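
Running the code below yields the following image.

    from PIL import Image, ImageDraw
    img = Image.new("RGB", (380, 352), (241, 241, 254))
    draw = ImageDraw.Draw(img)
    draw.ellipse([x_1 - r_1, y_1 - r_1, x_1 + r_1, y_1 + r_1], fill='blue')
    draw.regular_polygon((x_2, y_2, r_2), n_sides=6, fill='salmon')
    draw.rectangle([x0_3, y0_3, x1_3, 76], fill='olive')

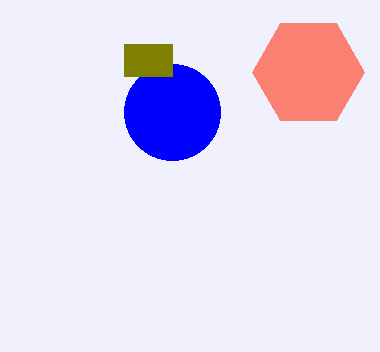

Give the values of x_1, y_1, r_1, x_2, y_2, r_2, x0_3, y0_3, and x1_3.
x_1 = 172; y_1 = 112; r_1 = 48; x_2 = 308; y_2 = 72; r_2 = 56; x0_3 = 124; y0_3 = 44; x1_3 = 172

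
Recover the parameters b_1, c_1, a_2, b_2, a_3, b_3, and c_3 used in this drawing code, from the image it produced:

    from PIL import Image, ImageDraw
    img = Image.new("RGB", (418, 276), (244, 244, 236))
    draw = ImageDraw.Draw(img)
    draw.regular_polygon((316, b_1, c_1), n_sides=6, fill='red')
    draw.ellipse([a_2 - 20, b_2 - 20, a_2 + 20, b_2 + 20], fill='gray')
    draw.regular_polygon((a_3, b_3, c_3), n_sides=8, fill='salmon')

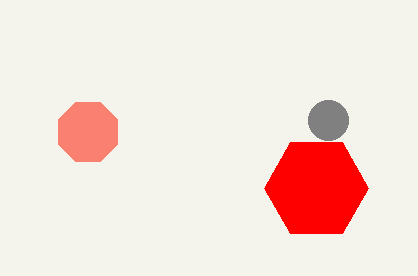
b_1 = 188
c_1 = 52
a_2 = 328
b_2 = 120
a_3 = 88
b_3 = 132
c_3 = 32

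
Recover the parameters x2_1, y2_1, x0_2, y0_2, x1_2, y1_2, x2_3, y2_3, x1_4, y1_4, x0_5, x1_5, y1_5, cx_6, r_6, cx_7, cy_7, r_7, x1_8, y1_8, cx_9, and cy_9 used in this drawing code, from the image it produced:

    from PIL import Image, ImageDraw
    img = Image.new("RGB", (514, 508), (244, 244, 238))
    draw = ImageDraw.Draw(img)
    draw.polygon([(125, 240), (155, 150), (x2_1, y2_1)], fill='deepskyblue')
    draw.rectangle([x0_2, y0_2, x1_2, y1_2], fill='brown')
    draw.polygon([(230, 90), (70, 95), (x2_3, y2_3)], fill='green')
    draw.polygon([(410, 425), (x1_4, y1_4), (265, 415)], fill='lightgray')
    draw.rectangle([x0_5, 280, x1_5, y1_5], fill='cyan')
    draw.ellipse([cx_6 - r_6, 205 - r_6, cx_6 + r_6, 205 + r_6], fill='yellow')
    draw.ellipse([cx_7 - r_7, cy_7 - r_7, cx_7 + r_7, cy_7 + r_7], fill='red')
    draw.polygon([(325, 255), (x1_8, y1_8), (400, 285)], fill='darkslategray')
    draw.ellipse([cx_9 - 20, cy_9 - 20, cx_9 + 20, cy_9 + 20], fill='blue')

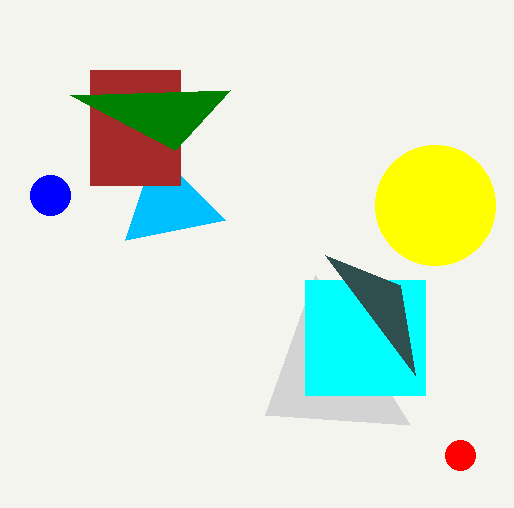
x2_1 = 225, y2_1 = 220, x0_2 = 90, y0_2 = 70, x1_2 = 180, y1_2 = 185, x2_3 = 175, y2_3 = 150, x1_4 = 315, y1_4 = 275, x0_5 = 305, x1_5 = 425, y1_5 = 395, cx_6 = 435, r_6 = 60, cx_7 = 460, cy_7 = 455, r_7 = 15, x1_8 = 415, y1_8 = 375, cx_9 = 50, cy_9 = 195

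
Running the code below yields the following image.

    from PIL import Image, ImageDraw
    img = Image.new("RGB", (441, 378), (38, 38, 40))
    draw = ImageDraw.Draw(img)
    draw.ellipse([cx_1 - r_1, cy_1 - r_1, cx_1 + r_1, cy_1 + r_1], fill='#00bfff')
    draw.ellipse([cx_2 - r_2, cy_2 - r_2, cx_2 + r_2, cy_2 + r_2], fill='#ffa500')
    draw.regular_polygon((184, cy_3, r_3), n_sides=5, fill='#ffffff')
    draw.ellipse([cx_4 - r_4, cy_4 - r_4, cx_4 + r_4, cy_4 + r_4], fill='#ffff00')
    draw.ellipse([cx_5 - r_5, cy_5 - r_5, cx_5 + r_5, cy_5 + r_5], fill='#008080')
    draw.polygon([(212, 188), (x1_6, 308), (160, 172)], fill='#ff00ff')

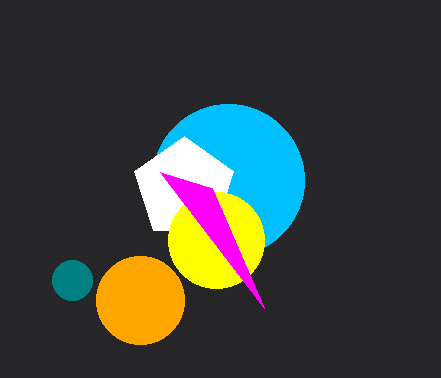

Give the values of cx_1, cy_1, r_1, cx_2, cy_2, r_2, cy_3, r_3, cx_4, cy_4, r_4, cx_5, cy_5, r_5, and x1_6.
cx_1 = 228, cy_1 = 180, r_1 = 76, cx_2 = 140, cy_2 = 300, r_2 = 44, cy_3 = 188, r_3 = 52, cx_4 = 216, cy_4 = 240, r_4 = 48, cx_5 = 72, cy_5 = 280, r_5 = 20, x1_6 = 264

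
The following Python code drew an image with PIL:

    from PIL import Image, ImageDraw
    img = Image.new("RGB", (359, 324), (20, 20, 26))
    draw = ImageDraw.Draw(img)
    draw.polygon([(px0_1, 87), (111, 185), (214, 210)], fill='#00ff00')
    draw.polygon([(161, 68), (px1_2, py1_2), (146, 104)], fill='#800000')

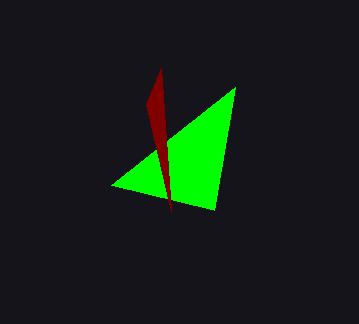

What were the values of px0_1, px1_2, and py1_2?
px0_1 = 235, px1_2 = 171, py1_2 = 211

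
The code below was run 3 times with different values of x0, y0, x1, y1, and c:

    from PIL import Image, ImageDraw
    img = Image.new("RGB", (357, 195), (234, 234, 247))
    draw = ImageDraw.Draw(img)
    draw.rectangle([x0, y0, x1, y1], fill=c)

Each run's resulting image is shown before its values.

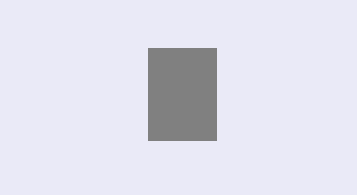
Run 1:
x0 = 148; y0 = 48; x1 = 216; y1 = 140; c = 'gray'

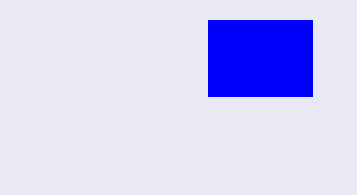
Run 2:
x0 = 208
y0 = 20
x1 = 312
y1 = 96
c = 'blue'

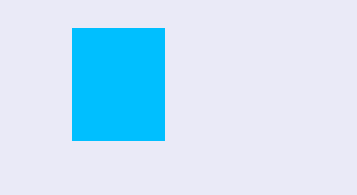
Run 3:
x0 = 72; y0 = 28; x1 = 164; y1 = 140; c = 'deepskyblue'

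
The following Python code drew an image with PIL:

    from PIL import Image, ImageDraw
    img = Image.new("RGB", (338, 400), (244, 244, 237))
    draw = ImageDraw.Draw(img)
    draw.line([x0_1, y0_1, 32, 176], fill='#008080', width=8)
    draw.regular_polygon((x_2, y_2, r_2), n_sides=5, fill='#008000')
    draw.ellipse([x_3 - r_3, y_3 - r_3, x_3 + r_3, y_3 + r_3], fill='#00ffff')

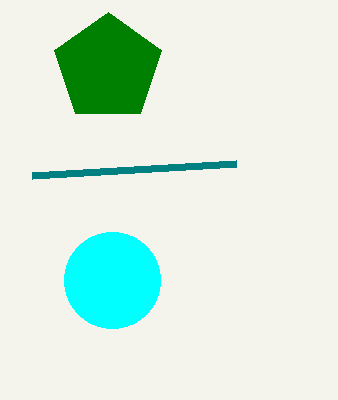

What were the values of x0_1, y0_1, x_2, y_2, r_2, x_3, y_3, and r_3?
x0_1 = 236; y0_1 = 164; x_2 = 108; y_2 = 68; r_2 = 56; x_3 = 112; y_3 = 280; r_3 = 48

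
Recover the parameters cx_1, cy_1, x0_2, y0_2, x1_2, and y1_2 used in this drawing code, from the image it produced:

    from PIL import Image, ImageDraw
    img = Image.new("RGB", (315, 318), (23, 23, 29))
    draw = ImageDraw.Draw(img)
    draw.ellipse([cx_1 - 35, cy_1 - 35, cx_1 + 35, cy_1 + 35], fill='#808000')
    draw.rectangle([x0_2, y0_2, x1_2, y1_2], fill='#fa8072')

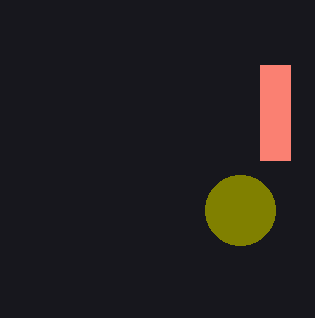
cx_1 = 240; cy_1 = 210; x0_2 = 260; y0_2 = 65; x1_2 = 290; y1_2 = 160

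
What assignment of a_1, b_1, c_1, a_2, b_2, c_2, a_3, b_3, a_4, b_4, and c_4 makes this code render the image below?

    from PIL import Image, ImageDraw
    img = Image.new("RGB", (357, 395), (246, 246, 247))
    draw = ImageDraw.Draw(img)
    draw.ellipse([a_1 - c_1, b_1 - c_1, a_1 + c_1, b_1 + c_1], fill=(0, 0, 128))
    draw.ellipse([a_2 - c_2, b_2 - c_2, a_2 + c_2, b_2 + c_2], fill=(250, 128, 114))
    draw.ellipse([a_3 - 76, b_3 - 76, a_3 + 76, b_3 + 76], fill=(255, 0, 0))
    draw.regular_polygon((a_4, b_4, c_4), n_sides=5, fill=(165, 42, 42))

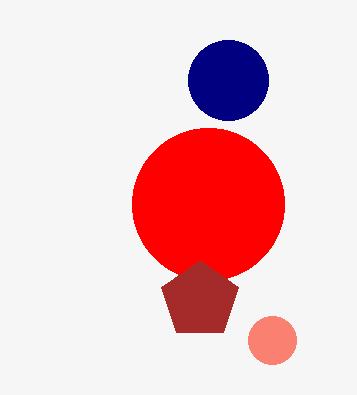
a_1 = 228; b_1 = 80; c_1 = 40; a_2 = 272; b_2 = 340; c_2 = 24; a_3 = 208; b_3 = 204; a_4 = 200; b_4 = 300; c_4 = 40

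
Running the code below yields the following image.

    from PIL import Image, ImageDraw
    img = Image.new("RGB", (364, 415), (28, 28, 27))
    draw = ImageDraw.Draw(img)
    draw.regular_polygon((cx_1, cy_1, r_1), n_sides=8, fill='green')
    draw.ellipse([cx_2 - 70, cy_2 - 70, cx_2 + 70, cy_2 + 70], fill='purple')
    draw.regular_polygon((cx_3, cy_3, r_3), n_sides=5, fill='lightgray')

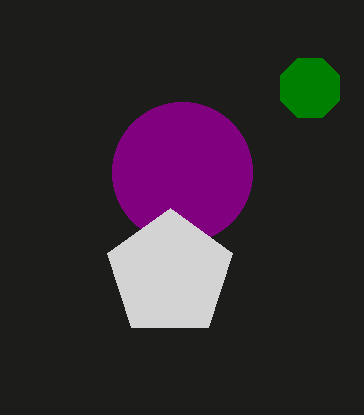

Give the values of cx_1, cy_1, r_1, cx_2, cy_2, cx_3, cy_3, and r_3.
cx_1 = 310, cy_1 = 88, r_1 = 32, cx_2 = 182, cy_2 = 172, cx_3 = 170, cy_3 = 274, r_3 = 66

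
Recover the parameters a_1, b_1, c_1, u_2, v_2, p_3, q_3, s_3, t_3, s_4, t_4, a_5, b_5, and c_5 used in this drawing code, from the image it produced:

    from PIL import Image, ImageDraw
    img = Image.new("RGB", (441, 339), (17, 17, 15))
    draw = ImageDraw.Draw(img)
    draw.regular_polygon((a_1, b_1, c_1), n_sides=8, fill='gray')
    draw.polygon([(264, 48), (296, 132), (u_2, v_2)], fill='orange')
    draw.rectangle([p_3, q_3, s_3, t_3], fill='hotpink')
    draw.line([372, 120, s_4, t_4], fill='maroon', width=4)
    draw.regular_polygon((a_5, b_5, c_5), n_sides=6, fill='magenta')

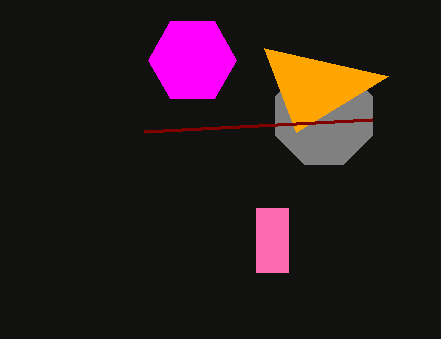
a_1 = 324; b_1 = 116; c_1 = 52; u_2 = 388; v_2 = 76; p_3 = 256; q_3 = 208; s_3 = 288; t_3 = 272; s_4 = 144; t_4 = 132; a_5 = 192; b_5 = 60; c_5 = 44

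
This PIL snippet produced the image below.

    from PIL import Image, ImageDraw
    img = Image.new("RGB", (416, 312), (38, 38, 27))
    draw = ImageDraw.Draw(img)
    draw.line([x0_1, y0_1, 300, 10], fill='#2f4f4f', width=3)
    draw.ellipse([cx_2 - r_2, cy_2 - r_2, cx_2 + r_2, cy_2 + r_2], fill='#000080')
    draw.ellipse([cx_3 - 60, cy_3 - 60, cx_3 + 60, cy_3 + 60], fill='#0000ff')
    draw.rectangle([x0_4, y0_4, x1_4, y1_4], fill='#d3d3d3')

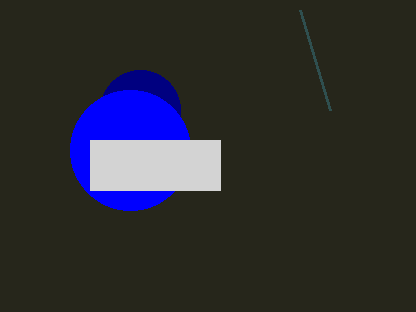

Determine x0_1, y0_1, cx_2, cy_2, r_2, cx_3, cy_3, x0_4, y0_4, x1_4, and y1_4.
x0_1 = 330
y0_1 = 110
cx_2 = 140
cy_2 = 110
r_2 = 40
cx_3 = 130
cy_3 = 150
x0_4 = 90
y0_4 = 140
x1_4 = 220
y1_4 = 190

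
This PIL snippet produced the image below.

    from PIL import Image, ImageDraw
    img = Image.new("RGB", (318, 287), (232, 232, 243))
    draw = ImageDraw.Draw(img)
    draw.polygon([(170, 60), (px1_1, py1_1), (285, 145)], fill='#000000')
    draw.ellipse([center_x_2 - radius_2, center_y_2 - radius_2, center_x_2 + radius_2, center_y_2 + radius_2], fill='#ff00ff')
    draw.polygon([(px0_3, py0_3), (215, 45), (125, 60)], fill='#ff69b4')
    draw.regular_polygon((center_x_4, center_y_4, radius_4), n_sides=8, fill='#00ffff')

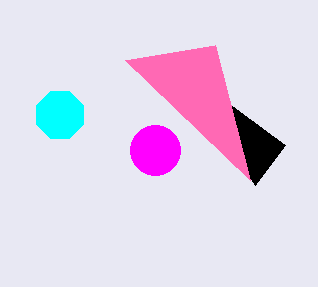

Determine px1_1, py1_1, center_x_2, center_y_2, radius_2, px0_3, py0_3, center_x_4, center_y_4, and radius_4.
px1_1 = 255; py1_1 = 185; center_x_2 = 155; center_y_2 = 150; radius_2 = 25; px0_3 = 250; py0_3 = 180; center_x_4 = 60; center_y_4 = 115; radius_4 = 25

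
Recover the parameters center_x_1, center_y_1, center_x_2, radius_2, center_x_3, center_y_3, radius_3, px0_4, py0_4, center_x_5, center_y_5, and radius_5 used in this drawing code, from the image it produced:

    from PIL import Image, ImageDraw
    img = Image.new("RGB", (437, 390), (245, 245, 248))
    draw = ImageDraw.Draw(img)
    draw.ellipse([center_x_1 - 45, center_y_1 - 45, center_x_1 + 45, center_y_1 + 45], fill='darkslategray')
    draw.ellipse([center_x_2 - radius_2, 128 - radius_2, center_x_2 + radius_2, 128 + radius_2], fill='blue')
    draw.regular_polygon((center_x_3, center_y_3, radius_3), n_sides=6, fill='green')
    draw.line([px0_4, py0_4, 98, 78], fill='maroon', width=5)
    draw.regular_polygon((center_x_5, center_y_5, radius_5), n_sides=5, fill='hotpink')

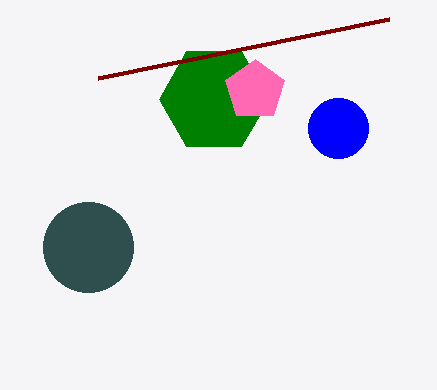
center_x_1 = 88, center_y_1 = 247, center_x_2 = 338, radius_2 = 30, center_x_3 = 214, center_y_3 = 99, radius_3 = 55, px0_4 = 389, py0_4 = 19, center_x_5 = 255, center_y_5 = 90, radius_5 = 31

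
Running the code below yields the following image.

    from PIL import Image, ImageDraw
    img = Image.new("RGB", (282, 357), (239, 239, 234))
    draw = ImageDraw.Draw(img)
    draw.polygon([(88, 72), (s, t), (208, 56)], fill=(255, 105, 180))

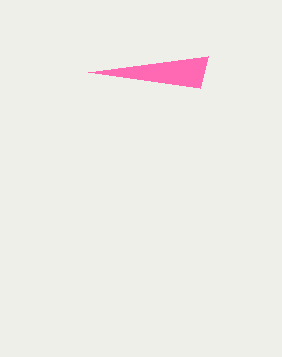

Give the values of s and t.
s = 200; t = 88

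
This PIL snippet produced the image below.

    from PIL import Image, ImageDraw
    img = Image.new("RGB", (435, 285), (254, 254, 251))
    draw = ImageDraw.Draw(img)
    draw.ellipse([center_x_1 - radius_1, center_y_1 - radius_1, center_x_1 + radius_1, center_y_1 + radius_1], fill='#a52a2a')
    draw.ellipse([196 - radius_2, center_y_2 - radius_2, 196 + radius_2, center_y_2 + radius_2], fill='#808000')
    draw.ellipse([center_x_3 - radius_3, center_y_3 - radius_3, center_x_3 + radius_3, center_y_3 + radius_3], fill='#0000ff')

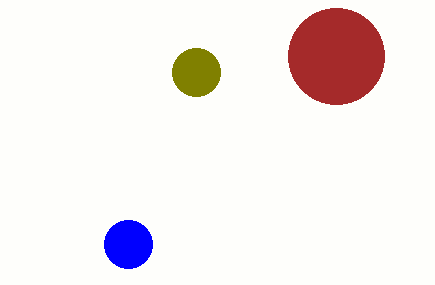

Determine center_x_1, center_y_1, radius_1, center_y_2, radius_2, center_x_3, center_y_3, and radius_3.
center_x_1 = 336
center_y_1 = 56
radius_1 = 48
center_y_2 = 72
radius_2 = 24
center_x_3 = 128
center_y_3 = 244
radius_3 = 24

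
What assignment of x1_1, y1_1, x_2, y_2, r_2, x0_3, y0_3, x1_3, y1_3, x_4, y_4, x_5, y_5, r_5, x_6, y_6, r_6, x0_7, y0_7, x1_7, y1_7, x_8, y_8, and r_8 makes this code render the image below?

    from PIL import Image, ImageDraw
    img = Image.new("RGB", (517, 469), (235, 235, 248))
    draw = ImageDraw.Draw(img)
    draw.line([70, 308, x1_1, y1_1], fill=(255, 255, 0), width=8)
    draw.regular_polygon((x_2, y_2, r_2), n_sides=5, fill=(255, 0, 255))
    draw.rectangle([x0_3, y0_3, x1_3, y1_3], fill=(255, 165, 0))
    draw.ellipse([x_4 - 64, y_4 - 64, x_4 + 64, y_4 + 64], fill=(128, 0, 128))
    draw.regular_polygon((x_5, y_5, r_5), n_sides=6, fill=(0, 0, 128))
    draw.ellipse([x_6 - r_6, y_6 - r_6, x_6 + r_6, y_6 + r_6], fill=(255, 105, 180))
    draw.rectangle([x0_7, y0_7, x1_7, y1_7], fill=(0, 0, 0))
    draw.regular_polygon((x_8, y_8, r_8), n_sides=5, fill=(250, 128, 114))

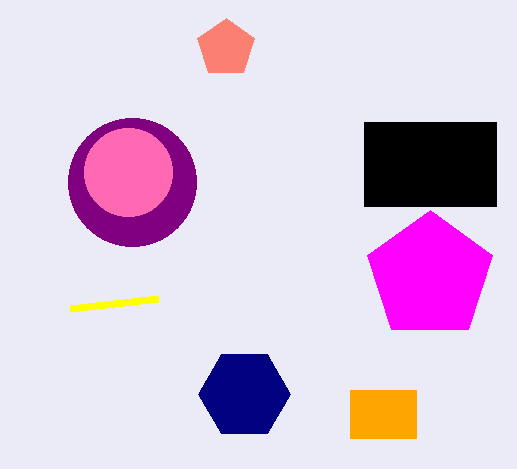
x1_1 = 158, y1_1 = 298, x_2 = 430, y_2 = 276, r_2 = 66, x0_3 = 350, y0_3 = 390, x1_3 = 416, y1_3 = 438, x_4 = 132, y_4 = 182, x_5 = 244, y_5 = 394, r_5 = 46, x_6 = 128, y_6 = 172, r_6 = 44, x0_7 = 364, y0_7 = 122, x1_7 = 496, y1_7 = 206, x_8 = 226, y_8 = 48, r_8 = 30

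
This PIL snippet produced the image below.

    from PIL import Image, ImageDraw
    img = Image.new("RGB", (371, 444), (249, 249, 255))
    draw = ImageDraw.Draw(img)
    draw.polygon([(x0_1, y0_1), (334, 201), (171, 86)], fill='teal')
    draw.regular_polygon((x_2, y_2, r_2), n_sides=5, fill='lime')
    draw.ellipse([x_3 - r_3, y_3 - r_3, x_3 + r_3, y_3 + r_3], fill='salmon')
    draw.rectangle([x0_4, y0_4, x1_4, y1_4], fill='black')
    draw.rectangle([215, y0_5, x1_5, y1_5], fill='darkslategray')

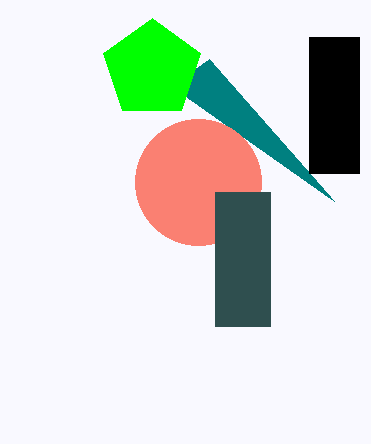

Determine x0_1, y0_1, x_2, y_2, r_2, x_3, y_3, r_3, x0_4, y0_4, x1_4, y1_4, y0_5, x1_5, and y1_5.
x0_1 = 209, y0_1 = 59, x_2 = 152, y_2 = 69, r_2 = 51, x_3 = 198, y_3 = 182, r_3 = 63, x0_4 = 309, y0_4 = 37, x1_4 = 359, y1_4 = 173, y0_5 = 192, x1_5 = 270, y1_5 = 326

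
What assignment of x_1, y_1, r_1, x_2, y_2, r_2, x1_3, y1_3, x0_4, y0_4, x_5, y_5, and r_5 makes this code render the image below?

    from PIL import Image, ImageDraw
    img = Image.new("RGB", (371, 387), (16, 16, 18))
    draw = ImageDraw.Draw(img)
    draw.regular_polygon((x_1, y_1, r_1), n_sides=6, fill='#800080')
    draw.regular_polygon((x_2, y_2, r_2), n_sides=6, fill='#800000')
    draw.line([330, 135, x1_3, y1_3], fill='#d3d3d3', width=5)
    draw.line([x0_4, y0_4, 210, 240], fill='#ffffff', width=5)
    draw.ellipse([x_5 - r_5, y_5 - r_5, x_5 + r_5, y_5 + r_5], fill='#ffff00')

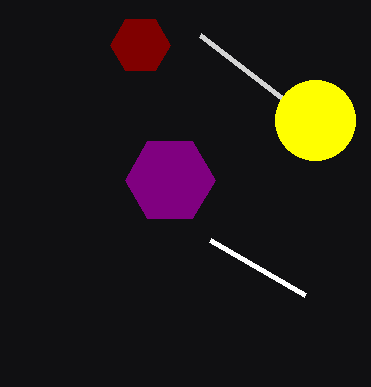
x_1 = 170, y_1 = 180, r_1 = 45, x_2 = 140, y_2 = 45, r_2 = 30, x1_3 = 200, y1_3 = 35, x0_4 = 305, y0_4 = 295, x_5 = 315, y_5 = 120, r_5 = 40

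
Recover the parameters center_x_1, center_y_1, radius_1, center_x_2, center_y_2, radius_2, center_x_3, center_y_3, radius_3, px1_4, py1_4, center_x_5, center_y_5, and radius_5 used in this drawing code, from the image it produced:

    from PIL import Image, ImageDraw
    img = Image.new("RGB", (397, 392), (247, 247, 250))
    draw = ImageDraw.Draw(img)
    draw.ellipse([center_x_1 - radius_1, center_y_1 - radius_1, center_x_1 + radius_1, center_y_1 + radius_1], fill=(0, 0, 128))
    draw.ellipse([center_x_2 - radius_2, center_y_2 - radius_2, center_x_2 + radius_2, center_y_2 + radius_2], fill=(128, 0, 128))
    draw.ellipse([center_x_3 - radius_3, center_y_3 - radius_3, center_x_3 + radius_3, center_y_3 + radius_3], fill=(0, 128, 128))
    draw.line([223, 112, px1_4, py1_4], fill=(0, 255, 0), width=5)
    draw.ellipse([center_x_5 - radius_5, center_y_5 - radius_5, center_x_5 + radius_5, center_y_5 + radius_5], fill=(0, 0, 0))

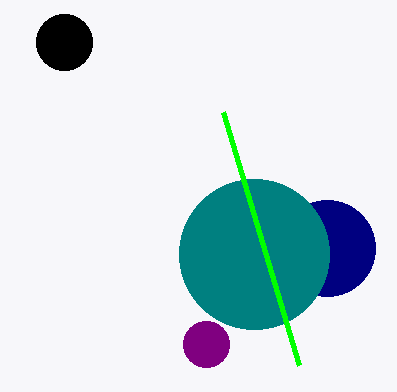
center_x_1 = 327; center_y_1 = 248; radius_1 = 48; center_x_2 = 206; center_y_2 = 344; radius_2 = 23; center_x_3 = 254; center_y_3 = 254; radius_3 = 75; px1_4 = 299; py1_4 = 365; center_x_5 = 64; center_y_5 = 42; radius_5 = 28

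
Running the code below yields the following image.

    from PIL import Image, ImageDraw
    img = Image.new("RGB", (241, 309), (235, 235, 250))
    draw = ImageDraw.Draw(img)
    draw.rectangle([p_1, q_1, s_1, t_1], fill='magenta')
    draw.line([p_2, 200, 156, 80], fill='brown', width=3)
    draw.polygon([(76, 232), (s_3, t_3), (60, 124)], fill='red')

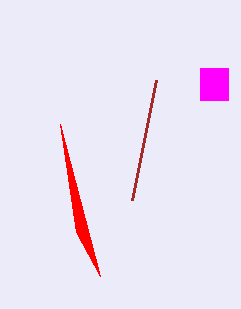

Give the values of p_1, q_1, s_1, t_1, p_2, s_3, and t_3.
p_1 = 200; q_1 = 68; s_1 = 228; t_1 = 100; p_2 = 132; s_3 = 100; t_3 = 276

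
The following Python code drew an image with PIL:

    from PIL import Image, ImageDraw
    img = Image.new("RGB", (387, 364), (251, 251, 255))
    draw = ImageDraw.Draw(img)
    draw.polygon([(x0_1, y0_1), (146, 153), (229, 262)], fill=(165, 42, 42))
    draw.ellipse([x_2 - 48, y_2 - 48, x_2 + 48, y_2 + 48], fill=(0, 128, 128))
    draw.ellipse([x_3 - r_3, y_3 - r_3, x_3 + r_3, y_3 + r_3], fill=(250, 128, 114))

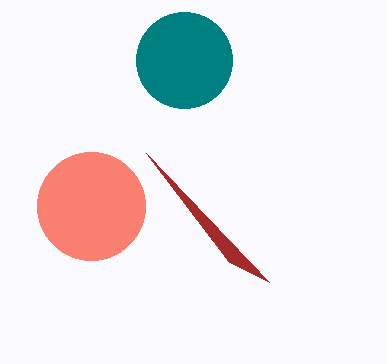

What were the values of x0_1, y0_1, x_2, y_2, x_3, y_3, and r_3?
x0_1 = 269
y0_1 = 282
x_2 = 184
y_2 = 60
x_3 = 91
y_3 = 206
r_3 = 54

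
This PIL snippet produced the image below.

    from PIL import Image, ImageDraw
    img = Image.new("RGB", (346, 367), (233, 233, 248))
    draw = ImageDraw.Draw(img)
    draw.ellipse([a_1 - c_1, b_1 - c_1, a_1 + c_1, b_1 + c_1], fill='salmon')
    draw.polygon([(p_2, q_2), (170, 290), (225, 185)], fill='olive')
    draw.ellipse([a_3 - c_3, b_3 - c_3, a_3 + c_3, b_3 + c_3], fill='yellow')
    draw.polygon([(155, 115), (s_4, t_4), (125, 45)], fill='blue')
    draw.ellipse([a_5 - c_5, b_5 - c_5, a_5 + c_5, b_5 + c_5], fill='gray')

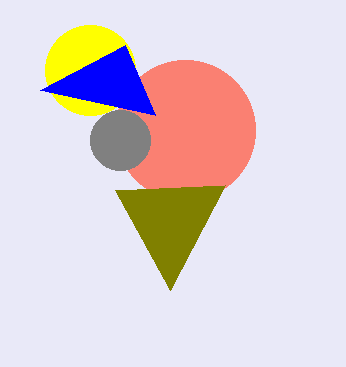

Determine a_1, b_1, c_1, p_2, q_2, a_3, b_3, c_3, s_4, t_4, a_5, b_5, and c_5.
a_1 = 185, b_1 = 130, c_1 = 70, p_2 = 115, q_2 = 190, a_3 = 90, b_3 = 70, c_3 = 45, s_4 = 40, t_4 = 90, a_5 = 120, b_5 = 140, c_5 = 30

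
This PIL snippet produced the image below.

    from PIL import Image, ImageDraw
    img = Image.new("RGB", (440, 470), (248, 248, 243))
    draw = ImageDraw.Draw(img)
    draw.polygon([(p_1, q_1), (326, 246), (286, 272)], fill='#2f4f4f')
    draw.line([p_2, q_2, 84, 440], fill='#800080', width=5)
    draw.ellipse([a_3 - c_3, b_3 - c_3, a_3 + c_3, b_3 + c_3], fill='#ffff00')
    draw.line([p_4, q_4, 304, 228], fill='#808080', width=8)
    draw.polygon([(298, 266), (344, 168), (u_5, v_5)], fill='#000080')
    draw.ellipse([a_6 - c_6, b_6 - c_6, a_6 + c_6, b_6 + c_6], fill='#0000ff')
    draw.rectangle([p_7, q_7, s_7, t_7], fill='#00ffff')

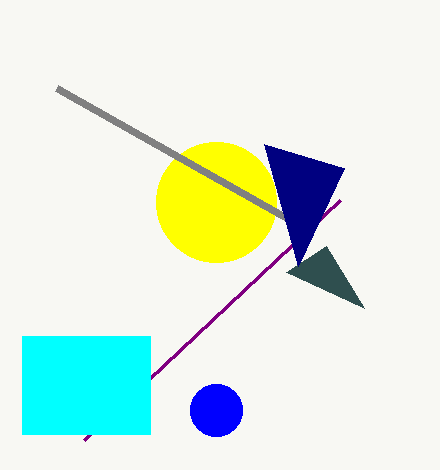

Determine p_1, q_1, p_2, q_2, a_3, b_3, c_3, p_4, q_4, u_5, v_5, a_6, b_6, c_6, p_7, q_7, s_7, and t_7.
p_1 = 364
q_1 = 308
p_2 = 340
q_2 = 200
a_3 = 216
b_3 = 202
c_3 = 60
p_4 = 56
q_4 = 88
u_5 = 264
v_5 = 144
a_6 = 216
b_6 = 410
c_6 = 26
p_7 = 22
q_7 = 336
s_7 = 150
t_7 = 434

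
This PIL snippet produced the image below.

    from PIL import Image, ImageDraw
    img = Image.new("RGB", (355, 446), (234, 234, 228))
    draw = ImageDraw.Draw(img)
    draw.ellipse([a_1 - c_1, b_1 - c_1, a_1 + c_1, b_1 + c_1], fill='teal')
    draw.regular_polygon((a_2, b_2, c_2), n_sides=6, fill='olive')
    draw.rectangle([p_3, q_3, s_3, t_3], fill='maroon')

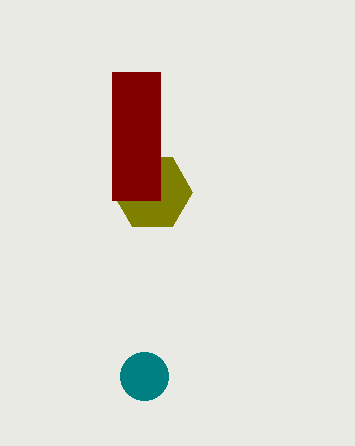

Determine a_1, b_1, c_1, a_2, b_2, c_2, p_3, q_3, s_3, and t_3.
a_1 = 144, b_1 = 376, c_1 = 24, a_2 = 152, b_2 = 192, c_2 = 40, p_3 = 112, q_3 = 72, s_3 = 160, t_3 = 200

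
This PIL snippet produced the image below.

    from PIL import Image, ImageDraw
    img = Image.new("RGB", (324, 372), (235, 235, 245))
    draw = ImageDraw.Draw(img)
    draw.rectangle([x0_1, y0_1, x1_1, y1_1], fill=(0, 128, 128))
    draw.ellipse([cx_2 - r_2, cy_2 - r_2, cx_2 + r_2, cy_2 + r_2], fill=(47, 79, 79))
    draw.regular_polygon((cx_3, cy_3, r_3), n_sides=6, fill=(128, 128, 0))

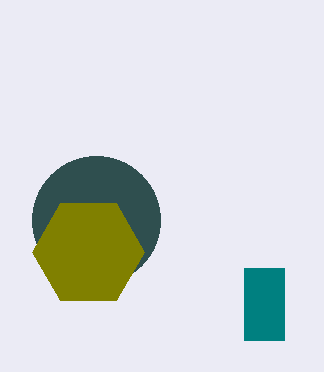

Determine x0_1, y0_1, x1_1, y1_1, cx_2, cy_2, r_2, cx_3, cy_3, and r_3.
x0_1 = 244; y0_1 = 268; x1_1 = 284; y1_1 = 340; cx_2 = 96; cy_2 = 220; r_2 = 64; cx_3 = 88; cy_3 = 252; r_3 = 56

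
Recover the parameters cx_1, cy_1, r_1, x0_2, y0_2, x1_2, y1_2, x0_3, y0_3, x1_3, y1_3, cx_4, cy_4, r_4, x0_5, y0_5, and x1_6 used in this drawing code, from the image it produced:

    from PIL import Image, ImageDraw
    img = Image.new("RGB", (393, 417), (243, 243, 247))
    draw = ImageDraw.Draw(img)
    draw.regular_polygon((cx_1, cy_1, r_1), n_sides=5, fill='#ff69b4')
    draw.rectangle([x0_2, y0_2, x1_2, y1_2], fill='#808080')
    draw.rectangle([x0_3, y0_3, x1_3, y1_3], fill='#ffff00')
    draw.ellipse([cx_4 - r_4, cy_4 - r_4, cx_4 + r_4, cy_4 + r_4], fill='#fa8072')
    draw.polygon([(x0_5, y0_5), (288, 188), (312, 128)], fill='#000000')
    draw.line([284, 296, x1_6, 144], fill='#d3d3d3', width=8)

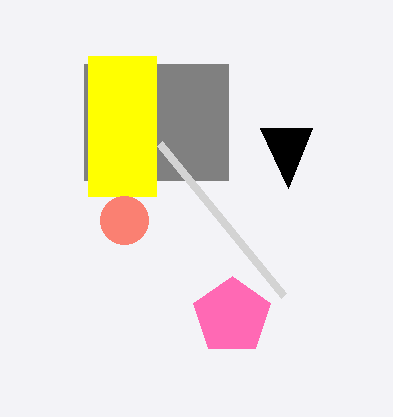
cx_1 = 232; cy_1 = 316; r_1 = 40; x0_2 = 84; y0_2 = 64; x1_2 = 228; y1_2 = 180; x0_3 = 88; y0_3 = 56; x1_3 = 156; y1_3 = 196; cx_4 = 124; cy_4 = 220; r_4 = 24; x0_5 = 260; y0_5 = 128; x1_6 = 160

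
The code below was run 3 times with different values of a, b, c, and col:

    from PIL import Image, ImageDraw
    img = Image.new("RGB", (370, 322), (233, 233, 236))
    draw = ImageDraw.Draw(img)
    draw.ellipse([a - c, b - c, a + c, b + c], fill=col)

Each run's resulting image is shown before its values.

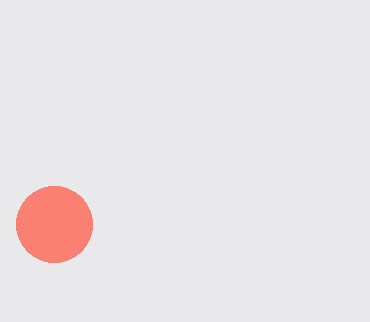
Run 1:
a = 54
b = 224
c = 38
col = 'salmon'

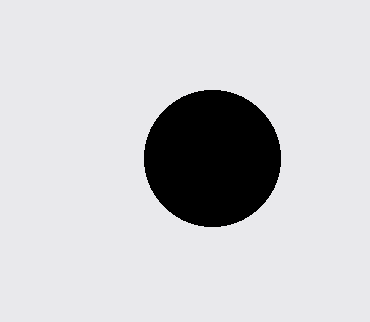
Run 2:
a = 212; b = 158; c = 68; col = 'black'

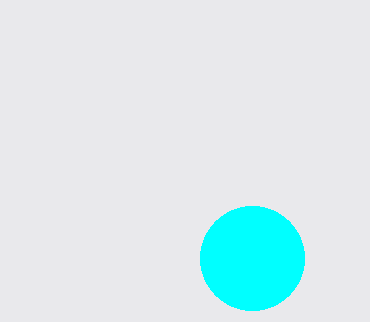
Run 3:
a = 252; b = 258; c = 52; col = 'cyan'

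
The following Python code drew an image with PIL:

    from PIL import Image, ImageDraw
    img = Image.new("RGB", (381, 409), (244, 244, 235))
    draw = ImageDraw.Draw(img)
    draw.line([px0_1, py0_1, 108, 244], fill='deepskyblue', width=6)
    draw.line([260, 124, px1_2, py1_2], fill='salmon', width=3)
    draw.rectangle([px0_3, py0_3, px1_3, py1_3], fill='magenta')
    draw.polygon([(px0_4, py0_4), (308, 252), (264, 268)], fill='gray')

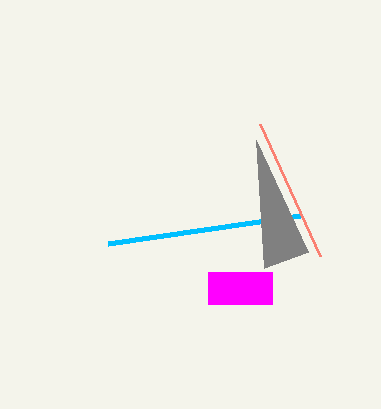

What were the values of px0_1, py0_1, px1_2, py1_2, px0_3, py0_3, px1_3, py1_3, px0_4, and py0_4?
px0_1 = 300
py0_1 = 216
px1_2 = 320
py1_2 = 256
px0_3 = 208
py0_3 = 272
px1_3 = 272
py1_3 = 304
px0_4 = 256
py0_4 = 140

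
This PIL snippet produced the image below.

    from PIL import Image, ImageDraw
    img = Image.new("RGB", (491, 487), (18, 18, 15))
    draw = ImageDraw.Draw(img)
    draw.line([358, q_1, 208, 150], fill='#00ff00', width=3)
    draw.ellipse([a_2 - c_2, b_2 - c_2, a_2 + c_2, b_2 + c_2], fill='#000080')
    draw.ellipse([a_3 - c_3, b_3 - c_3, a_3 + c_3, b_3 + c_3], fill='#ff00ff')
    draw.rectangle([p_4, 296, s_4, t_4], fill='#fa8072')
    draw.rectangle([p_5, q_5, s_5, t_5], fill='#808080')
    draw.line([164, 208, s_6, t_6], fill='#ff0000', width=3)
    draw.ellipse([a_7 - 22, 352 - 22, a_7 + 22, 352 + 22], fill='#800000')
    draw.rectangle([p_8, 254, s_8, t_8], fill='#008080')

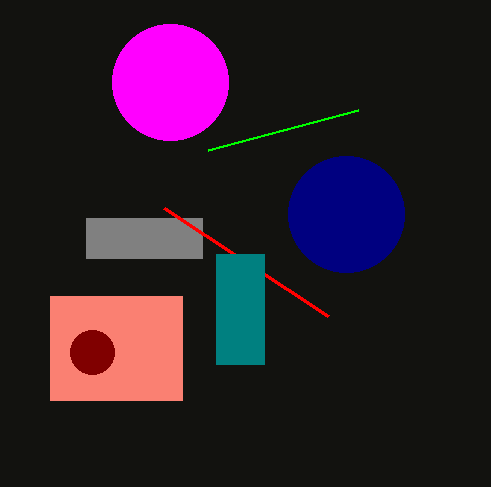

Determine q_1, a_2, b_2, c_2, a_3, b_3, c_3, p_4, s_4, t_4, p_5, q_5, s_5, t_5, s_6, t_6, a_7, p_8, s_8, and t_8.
q_1 = 110, a_2 = 346, b_2 = 214, c_2 = 58, a_3 = 170, b_3 = 82, c_3 = 58, p_4 = 50, s_4 = 182, t_4 = 400, p_5 = 86, q_5 = 218, s_5 = 202, t_5 = 258, s_6 = 328, t_6 = 316, a_7 = 92, p_8 = 216, s_8 = 264, t_8 = 364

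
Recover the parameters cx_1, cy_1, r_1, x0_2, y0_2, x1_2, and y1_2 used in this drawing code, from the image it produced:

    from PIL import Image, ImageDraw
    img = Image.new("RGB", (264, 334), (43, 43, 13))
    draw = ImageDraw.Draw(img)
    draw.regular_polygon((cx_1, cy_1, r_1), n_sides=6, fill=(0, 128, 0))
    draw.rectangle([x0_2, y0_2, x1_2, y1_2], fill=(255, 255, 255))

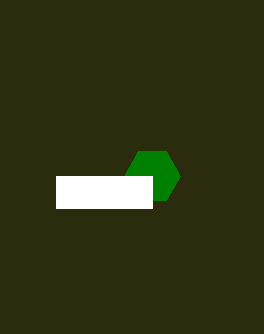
cx_1 = 152
cy_1 = 176
r_1 = 28
x0_2 = 56
y0_2 = 176
x1_2 = 152
y1_2 = 208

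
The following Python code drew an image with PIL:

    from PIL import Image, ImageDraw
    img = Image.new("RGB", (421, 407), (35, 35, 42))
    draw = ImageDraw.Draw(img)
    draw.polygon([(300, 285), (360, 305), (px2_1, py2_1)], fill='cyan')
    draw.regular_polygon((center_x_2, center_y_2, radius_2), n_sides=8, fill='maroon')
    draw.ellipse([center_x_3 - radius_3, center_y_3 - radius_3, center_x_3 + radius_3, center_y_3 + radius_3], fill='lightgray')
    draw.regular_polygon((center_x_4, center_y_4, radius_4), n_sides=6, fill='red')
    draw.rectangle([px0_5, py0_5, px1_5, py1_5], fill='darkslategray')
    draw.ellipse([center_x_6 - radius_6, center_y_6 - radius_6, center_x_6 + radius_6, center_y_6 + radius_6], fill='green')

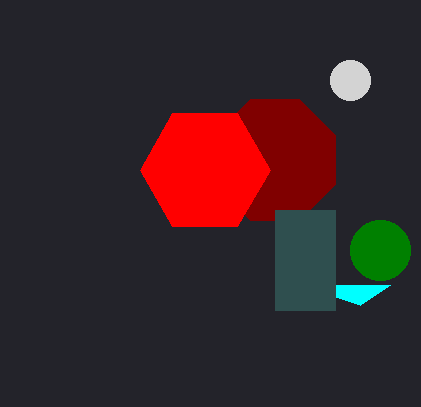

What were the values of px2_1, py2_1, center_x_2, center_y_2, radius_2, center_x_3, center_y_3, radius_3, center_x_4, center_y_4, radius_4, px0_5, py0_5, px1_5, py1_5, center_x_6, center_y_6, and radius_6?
px2_1 = 390
py2_1 = 285
center_x_2 = 275
center_y_2 = 160
radius_2 = 65
center_x_3 = 350
center_y_3 = 80
radius_3 = 20
center_x_4 = 205
center_y_4 = 170
radius_4 = 65
px0_5 = 275
py0_5 = 210
px1_5 = 335
py1_5 = 310
center_x_6 = 380
center_y_6 = 250
radius_6 = 30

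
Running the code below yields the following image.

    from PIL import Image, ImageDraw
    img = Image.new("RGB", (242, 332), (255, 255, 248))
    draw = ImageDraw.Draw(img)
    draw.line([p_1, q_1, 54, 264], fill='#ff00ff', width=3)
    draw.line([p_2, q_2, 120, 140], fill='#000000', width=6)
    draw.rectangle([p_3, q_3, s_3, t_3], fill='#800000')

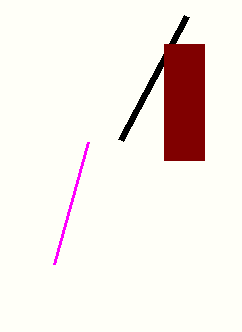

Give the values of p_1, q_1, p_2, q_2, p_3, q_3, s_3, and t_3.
p_1 = 88, q_1 = 142, p_2 = 186, q_2 = 16, p_3 = 164, q_3 = 44, s_3 = 204, t_3 = 160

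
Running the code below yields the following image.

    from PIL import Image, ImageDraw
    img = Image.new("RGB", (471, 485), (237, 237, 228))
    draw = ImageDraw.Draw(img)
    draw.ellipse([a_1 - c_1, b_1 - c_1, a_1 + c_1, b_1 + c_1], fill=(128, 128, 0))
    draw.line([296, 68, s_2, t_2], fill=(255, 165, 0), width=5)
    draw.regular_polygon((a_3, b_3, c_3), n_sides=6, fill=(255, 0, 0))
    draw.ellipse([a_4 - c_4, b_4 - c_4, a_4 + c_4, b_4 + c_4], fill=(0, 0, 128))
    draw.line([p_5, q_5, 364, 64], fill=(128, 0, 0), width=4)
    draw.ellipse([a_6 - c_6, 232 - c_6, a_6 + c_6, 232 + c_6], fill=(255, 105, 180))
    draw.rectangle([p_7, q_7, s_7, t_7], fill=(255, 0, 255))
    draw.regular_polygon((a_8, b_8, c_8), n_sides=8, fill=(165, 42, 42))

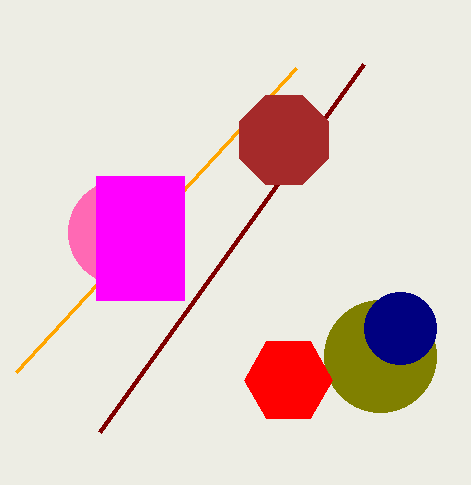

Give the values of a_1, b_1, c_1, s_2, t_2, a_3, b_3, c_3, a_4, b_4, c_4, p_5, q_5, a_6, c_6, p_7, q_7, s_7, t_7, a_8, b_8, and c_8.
a_1 = 380, b_1 = 356, c_1 = 56, s_2 = 16, t_2 = 372, a_3 = 288, b_3 = 380, c_3 = 44, a_4 = 400, b_4 = 328, c_4 = 36, p_5 = 100, q_5 = 432, a_6 = 120, c_6 = 52, p_7 = 96, q_7 = 176, s_7 = 184, t_7 = 300, a_8 = 284, b_8 = 140, c_8 = 48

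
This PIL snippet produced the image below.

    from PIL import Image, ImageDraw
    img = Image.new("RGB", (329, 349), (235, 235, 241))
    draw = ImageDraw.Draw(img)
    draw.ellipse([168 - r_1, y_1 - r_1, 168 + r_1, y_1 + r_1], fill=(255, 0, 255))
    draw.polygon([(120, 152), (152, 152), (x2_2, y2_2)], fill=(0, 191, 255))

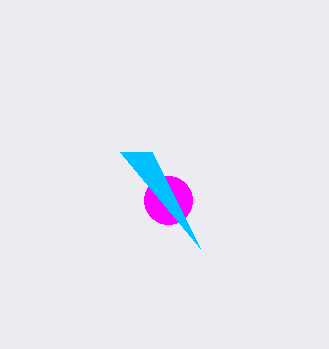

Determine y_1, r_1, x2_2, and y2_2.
y_1 = 200
r_1 = 24
x2_2 = 200
y2_2 = 248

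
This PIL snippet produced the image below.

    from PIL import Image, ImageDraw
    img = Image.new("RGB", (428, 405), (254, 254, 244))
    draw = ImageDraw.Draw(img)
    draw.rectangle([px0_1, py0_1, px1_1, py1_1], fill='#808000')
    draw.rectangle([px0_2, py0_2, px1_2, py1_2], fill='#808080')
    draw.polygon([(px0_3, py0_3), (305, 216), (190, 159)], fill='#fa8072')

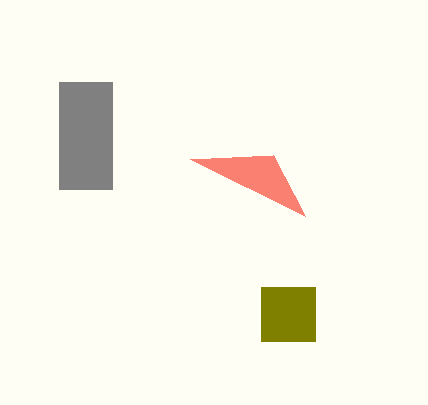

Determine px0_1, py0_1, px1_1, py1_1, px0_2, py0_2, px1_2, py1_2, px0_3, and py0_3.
px0_1 = 261; py0_1 = 287; px1_1 = 315; py1_1 = 341; px0_2 = 59; py0_2 = 82; px1_2 = 112; py1_2 = 189; px0_3 = 273; py0_3 = 155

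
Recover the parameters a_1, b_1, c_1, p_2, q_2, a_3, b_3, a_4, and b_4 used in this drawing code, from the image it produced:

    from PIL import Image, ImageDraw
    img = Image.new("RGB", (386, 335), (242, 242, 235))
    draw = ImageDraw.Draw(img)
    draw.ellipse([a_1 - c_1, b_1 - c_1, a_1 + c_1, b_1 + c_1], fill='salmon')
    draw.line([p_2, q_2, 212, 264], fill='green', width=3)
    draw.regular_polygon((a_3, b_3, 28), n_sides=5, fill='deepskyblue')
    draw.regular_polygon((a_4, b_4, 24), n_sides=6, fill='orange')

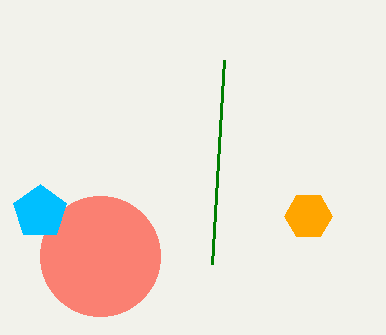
a_1 = 100, b_1 = 256, c_1 = 60, p_2 = 224, q_2 = 60, a_3 = 40, b_3 = 212, a_4 = 308, b_4 = 216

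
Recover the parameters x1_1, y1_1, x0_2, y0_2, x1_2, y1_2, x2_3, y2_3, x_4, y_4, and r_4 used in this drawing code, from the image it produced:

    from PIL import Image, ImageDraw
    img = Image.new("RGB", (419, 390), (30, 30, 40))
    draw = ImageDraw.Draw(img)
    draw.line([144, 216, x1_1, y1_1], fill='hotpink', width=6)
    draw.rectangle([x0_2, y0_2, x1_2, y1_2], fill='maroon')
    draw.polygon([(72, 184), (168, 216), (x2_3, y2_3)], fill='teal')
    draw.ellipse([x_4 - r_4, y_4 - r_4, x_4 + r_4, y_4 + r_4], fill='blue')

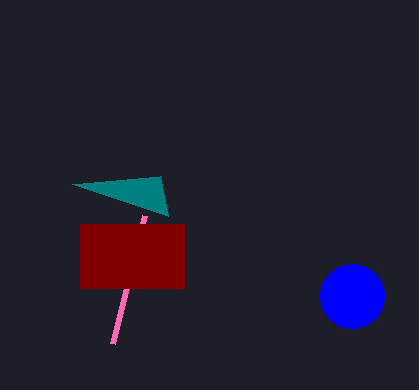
x1_1 = 112
y1_1 = 344
x0_2 = 80
y0_2 = 224
x1_2 = 184
y1_2 = 288
x2_3 = 160
y2_3 = 176
x_4 = 352
y_4 = 296
r_4 = 32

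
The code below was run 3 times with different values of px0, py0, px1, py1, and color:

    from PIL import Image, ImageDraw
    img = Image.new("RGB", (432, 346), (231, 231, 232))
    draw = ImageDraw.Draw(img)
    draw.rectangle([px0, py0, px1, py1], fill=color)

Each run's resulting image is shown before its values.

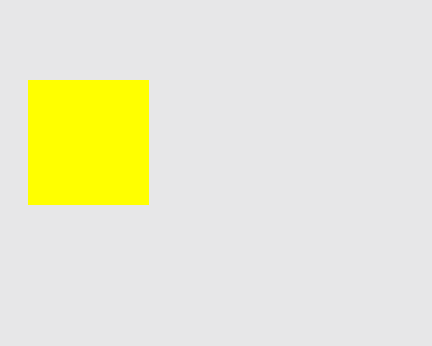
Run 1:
px0 = 28, py0 = 80, px1 = 148, py1 = 204, color = 'yellow'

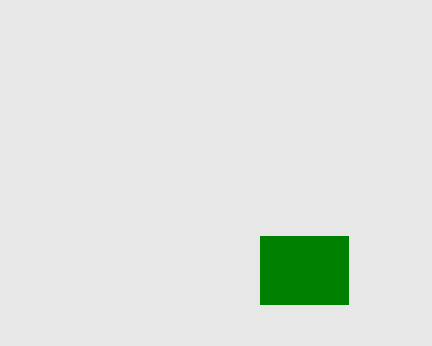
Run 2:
px0 = 260; py0 = 236; px1 = 348; py1 = 304; color = 'green'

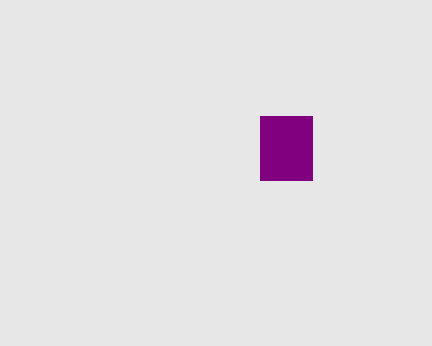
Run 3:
px0 = 260; py0 = 116; px1 = 312; py1 = 180; color = 'purple'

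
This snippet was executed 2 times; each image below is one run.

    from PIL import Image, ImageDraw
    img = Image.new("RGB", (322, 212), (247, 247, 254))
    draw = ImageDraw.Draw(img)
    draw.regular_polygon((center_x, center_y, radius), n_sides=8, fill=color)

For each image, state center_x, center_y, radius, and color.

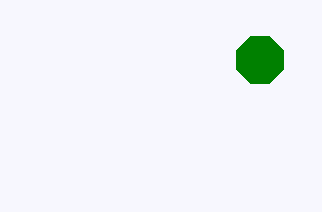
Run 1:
center_x = 260, center_y = 60, radius = 25, color = 'green'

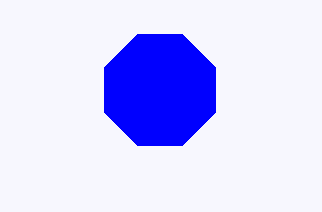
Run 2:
center_x = 160
center_y = 90
radius = 60
color = 'blue'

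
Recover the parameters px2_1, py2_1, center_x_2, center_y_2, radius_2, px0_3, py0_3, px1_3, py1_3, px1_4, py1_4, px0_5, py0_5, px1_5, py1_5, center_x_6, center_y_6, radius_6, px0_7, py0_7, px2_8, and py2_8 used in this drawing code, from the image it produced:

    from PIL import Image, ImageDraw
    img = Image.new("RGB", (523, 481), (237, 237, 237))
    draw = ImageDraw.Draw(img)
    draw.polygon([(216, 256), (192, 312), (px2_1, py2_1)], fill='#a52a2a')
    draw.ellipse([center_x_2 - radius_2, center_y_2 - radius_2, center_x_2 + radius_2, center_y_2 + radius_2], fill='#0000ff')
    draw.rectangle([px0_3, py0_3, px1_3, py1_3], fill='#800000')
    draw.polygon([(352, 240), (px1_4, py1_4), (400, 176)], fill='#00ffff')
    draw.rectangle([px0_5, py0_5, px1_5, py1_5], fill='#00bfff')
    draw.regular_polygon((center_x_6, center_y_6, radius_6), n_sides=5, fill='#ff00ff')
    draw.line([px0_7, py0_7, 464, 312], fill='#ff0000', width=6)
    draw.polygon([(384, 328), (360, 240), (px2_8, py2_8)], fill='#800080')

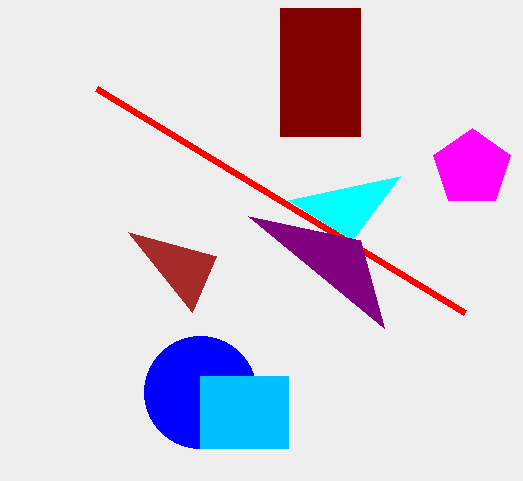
px2_1 = 128; py2_1 = 232; center_x_2 = 200; center_y_2 = 392; radius_2 = 56; px0_3 = 280; py0_3 = 8; px1_3 = 360; py1_3 = 136; px1_4 = 288; py1_4 = 200; px0_5 = 200; py0_5 = 376; px1_5 = 288; py1_5 = 448; center_x_6 = 472; center_y_6 = 168; radius_6 = 40; px0_7 = 96; py0_7 = 88; px2_8 = 248; py2_8 = 216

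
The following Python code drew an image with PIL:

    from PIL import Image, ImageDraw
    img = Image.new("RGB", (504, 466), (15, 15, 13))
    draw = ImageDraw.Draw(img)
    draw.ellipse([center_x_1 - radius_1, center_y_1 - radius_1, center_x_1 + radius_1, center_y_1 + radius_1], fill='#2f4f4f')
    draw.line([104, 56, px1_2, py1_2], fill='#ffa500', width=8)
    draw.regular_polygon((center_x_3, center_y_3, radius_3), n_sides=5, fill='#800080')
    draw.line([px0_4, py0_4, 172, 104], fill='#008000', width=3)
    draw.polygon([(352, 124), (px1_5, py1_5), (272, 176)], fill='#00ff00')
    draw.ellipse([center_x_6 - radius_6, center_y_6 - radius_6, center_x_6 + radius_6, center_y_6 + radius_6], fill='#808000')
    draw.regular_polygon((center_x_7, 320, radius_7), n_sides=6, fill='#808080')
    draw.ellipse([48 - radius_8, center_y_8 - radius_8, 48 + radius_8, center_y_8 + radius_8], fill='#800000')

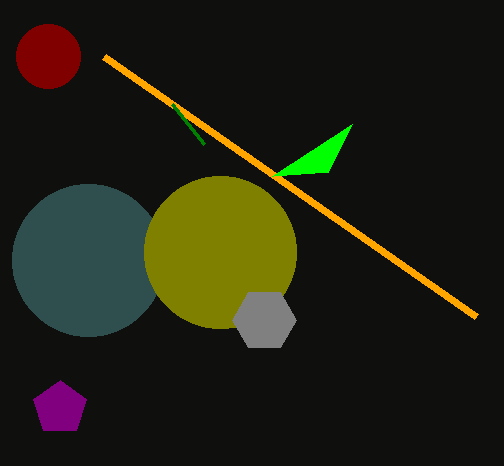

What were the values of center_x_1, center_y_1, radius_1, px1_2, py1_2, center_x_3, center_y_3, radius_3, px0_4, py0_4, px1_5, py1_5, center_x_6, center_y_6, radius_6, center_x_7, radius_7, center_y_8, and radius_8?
center_x_1 = 88, center_y_1 = 260, radius_1 = 76, px1_2 = 476, py1_2 = 316, center_x_3 = 60, center_y_3 = 408, radius_3 = 28, px0_4 = 204, py0_4 = 144, px1_5 = 328, py1_5 = 172, center_x_6 = 220, center_y_6 = 252, radius_6 = 76, center_x_7 = 264, radius_7 = 32, center_y_8 = 56, radius_8 = 32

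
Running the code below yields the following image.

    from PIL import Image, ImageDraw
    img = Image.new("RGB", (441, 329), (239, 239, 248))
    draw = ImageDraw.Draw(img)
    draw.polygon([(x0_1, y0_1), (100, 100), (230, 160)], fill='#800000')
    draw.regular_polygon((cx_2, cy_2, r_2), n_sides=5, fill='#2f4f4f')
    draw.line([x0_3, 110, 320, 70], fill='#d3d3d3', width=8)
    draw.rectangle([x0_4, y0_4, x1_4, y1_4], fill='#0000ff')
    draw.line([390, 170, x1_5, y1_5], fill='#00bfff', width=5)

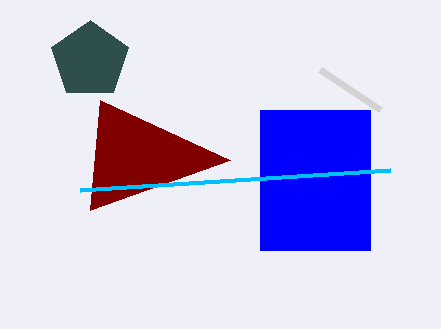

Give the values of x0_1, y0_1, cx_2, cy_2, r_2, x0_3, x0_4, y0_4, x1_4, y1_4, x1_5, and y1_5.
x0_1 = 90; y0_1 = 210; cx_2 = 90; cy_2 = 60; r_2 = 40; x0_3 = 380; x0_4 = 260; y0_4 = 110; x1_4 = 370; y1_4 = 250; x1_5 = 80; y1_5 = 190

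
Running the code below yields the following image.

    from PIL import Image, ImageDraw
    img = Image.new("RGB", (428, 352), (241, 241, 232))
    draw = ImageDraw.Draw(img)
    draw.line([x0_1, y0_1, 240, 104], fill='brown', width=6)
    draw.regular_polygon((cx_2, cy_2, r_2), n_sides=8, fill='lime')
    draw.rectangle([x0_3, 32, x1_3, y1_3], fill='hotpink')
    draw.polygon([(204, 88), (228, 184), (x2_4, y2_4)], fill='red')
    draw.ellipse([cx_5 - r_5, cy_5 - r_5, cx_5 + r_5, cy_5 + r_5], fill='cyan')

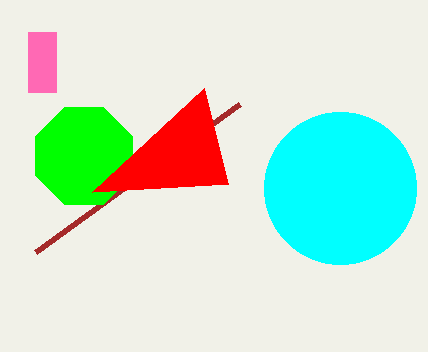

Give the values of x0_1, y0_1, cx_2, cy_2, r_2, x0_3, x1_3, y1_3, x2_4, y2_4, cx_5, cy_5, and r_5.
x0_1 = 36, y0_1 = 252, cx_2 = 84, cy_2 = 156, r_2 = 52, x0_3 = 28, x1_3 = 56, y1_3 = 92, x2_4 = 92, y2_4 = 192, cx_5 = 340, cy_5 = 188, r_5 = 76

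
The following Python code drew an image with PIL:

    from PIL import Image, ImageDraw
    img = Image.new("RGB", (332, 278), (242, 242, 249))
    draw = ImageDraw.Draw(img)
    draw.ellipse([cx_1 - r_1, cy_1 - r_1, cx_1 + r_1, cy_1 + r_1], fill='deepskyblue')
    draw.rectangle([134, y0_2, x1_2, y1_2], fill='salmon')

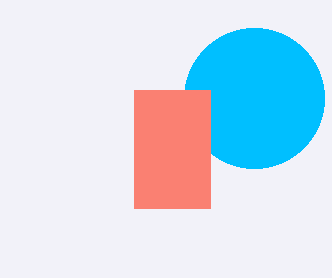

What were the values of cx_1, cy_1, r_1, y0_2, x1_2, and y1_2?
cx_1 = 254; cy_1 = 98; r_1 = 70; y0_2 = 90; x1_2 = 210; y1_2 = 208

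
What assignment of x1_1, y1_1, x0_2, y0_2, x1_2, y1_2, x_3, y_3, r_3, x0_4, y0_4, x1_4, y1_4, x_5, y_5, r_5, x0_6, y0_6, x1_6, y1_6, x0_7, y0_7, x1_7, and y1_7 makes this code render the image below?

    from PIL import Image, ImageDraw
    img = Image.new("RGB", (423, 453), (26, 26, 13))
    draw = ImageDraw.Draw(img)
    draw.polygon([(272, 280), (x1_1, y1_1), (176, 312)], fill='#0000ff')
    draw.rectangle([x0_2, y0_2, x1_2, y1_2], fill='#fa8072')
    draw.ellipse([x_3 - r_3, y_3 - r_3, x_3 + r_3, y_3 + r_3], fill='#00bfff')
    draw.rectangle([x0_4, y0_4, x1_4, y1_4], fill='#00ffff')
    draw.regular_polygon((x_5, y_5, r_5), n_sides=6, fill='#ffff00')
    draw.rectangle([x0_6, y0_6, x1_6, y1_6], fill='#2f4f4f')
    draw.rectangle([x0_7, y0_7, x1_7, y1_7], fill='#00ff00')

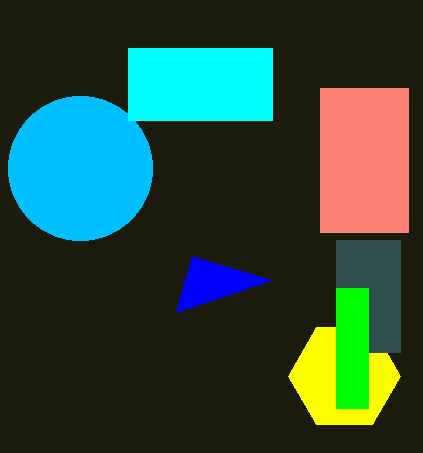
x1_1 = 192, y1_1 = 256, x0_2 = 320, y0_2 = 88, x1_2 = 408, y1_2 = 232, x_3 = 80, y_3 = 168, r_3 = 72, x0_4 = 128, y0_4 = 48, x1_4 = 272, y1_4 = 120, x_5 = 344, y_5 = 376, r_5 = 56, x0_6 = 336, y0_6 = 240, x1_6 = 400, y1_6 = 352, x0_7 = 336, y0_7 = 288, x1_7 = 368, y1_7 = 408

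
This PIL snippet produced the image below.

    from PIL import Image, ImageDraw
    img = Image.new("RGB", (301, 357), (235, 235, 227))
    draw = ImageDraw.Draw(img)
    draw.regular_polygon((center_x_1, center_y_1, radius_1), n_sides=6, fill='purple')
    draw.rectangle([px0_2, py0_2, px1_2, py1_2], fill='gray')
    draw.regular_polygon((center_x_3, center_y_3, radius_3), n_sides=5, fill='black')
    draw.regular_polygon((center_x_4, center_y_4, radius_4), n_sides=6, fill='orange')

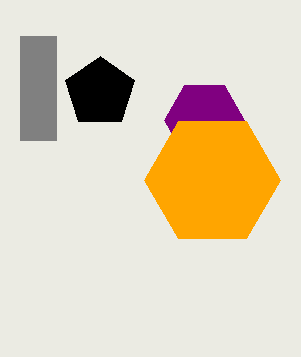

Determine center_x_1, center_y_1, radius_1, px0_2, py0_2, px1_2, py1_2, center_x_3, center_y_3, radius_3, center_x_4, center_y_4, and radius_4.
center_x_1 = 204; center_y_1 = 120; radius_1 = 40; px0_2 = 20; py0_2 = 36; px1_2 = 56; py1_2 = 140; center_x_3 = 100; center_y_3 = 92; radius_3 = 36; center_x_4 = 212; center_y_4 = 180; radius_4 = 68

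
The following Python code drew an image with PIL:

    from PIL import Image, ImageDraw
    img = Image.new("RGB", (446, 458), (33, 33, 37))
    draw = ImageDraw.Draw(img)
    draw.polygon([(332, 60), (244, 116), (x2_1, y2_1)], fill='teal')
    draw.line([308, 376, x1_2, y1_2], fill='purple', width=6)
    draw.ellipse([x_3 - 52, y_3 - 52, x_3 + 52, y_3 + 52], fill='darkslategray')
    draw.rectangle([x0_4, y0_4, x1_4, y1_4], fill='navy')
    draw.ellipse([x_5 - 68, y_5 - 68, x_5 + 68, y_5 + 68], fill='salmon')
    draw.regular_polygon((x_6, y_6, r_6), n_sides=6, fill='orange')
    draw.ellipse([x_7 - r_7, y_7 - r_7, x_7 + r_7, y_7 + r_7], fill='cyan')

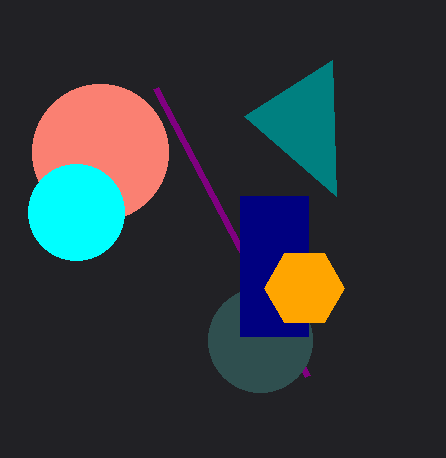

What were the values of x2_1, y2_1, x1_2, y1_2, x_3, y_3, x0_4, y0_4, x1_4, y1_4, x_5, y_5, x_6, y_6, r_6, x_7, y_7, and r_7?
x2_1 = 336, y2_1 = 196, x1_2 = 156, y1_2 = 88, x_3 = 260, y_3 = 340, x0_4 = 240, y0_4 = 196, x1_4 = 308, y1_4 = 336, x_5 = 100, y_5 = 152, x_6 = 304, y_6 = 288, r_6 = 40, x_7 = 76, y_7 = 212, r_7 = 48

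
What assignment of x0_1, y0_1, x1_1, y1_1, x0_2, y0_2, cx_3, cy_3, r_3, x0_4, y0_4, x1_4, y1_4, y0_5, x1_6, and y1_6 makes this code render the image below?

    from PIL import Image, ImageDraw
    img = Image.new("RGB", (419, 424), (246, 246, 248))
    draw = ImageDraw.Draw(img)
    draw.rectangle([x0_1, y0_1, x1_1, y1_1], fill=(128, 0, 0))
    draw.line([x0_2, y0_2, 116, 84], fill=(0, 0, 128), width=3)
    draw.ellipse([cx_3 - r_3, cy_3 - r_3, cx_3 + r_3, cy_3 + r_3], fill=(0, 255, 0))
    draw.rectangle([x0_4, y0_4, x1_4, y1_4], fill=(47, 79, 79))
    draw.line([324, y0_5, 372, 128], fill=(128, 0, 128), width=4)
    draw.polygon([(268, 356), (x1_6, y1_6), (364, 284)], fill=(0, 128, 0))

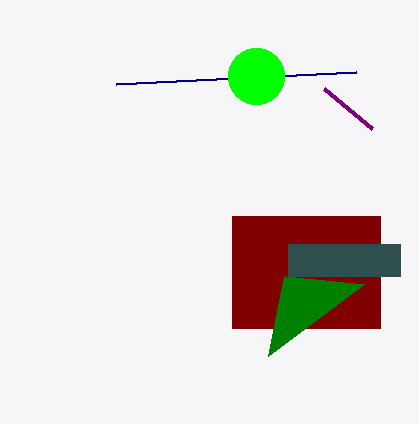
x0_1 = 232; y0_1 = 216; x1_1 = 380; y1_1 = 328; x0_2 = 356; y0_2 = 72; cx_3 = 256; cy_3 = 76; r_3 = 28; x0_4 = 288; y0_4 = 244; x1_4 = 400; y1_4 = 276; y0_5 = 88; x1_6 = 284; y1_6 = 276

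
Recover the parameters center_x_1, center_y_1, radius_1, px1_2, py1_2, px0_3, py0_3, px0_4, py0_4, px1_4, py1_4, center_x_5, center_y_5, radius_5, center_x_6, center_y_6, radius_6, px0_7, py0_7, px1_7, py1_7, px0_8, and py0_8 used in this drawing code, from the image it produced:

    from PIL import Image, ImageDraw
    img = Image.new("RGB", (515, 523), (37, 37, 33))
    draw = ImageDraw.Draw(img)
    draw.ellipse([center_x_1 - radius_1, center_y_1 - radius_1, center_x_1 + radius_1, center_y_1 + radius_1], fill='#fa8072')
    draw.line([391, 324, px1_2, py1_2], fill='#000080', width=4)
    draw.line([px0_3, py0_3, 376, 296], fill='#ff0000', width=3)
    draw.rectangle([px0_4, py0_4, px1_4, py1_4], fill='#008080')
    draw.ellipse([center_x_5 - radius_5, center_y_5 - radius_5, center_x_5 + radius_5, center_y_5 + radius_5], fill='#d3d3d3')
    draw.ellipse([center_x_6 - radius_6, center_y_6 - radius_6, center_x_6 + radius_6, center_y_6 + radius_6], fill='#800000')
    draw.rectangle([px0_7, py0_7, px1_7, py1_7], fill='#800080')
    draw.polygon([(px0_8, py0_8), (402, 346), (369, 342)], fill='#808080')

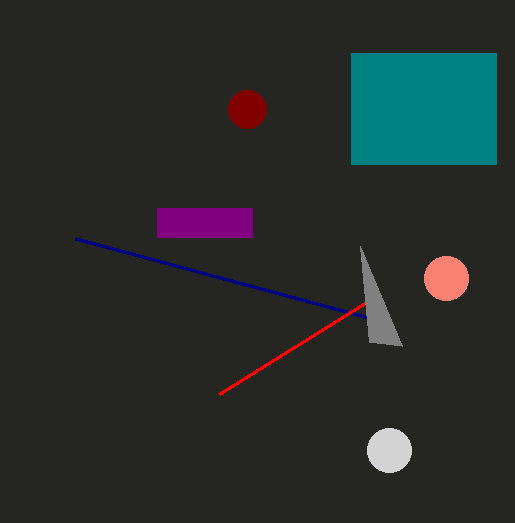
center_x_1 = 446, center_y_1 = 278, radius_1 = 22, px1_2 = 76, py1_2 = 239, px0_3 = 219, py0_3 = 394, px0_4 = 351, py0_4 = 53, px1_4 = 496, py1_4 = 164, center_x_5 = 389, center_y_5 = 450, radius_5 = 22, center_x_6 = 247, center_y_6 = 109, radius_6 = 19, px0_7 = 157, py0_7 = 208, px1_7 = 252, py1_7 = 237, px0_8 = 360, py0_8 = 246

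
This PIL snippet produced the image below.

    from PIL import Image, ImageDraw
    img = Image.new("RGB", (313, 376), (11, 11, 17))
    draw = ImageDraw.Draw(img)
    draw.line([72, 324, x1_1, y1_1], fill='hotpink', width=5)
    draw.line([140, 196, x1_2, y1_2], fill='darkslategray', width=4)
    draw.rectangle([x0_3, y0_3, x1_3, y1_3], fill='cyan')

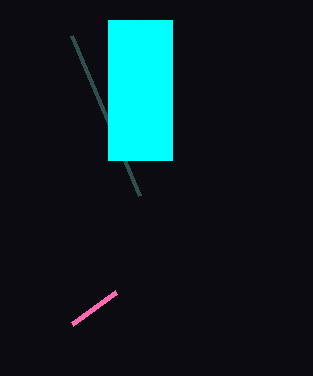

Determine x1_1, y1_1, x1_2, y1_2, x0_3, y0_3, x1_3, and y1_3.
x1_1 = 116, y1_1 = 292, x1_2 = 72, y1_2 = 36, x0_3 = 108, y0_3 = 20, x1_3 = 172, y1_3 = 160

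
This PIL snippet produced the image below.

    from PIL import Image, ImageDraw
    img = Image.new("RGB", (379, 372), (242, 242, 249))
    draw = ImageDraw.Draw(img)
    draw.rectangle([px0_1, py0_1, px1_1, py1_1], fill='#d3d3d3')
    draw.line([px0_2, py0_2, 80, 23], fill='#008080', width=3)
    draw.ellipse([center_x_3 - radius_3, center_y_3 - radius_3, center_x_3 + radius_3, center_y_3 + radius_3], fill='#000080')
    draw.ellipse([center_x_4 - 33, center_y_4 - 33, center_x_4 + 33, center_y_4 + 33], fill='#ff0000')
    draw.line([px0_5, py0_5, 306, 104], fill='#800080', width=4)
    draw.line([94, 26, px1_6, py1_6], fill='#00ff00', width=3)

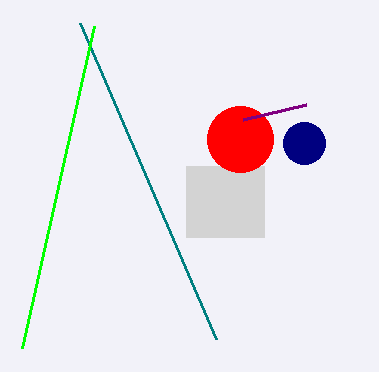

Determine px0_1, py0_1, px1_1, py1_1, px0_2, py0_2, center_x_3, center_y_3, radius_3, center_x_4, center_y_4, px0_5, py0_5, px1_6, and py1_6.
px0_1 = 186
py0_1 = 166
px1_1 = 264
py1_1 = 237
px0_2 = 216
py0_2 = 339
center_x_3 = 304
center_y_3 = 143
radius_3 = 21
center_x_4 = 240
center_y_4 = 139
px0_5 = 243
py0_5 = 119
px1_6 = 22
py1_6 = 348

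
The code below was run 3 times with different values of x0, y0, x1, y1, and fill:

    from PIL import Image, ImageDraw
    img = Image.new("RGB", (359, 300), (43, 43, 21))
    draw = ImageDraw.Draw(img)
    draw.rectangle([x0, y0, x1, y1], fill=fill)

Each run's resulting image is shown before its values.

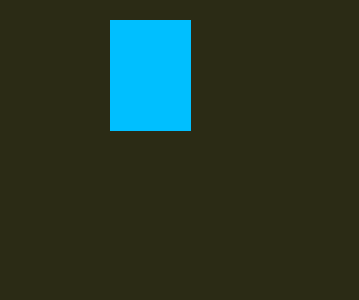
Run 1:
x0 = 110; y0 = 20; x1 = 190; y1 = 130; fill = 'deepskyblue'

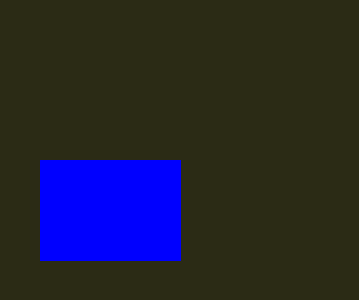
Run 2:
x0 = 40
y0 = 160
x1 = 180
y1 = 260
fill = 'blue'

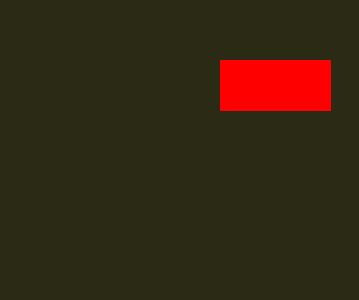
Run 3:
x0 = 220
y0 = 60
x1 = 330
y1 = 110
fill = 'red'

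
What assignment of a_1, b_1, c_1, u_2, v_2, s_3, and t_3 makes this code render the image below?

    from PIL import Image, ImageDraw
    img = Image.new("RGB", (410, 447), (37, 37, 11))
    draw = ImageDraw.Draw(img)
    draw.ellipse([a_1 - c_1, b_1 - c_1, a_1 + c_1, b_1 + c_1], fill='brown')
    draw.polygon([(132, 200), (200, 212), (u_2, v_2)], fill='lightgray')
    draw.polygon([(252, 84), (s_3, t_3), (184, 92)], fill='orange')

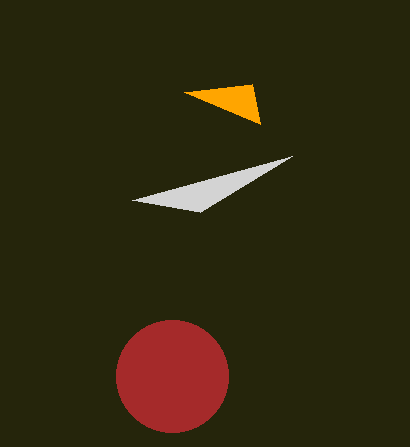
a_1 = 172, b_1 = 376, c_1 = 56, u_2 = 292, v_2 = 156, s_3 = 260, t_3 = 124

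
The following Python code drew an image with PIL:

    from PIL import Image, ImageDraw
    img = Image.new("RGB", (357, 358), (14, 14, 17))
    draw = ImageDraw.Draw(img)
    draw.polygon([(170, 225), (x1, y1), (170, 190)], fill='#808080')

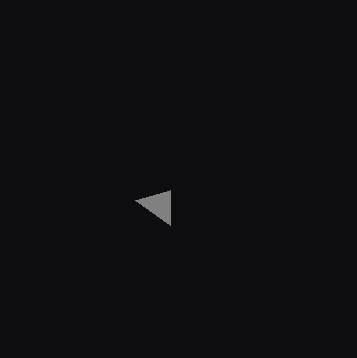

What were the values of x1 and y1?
x1 = 135; y1 = 200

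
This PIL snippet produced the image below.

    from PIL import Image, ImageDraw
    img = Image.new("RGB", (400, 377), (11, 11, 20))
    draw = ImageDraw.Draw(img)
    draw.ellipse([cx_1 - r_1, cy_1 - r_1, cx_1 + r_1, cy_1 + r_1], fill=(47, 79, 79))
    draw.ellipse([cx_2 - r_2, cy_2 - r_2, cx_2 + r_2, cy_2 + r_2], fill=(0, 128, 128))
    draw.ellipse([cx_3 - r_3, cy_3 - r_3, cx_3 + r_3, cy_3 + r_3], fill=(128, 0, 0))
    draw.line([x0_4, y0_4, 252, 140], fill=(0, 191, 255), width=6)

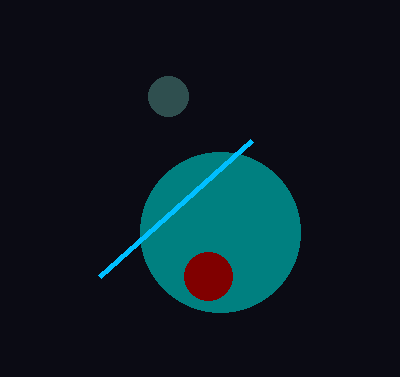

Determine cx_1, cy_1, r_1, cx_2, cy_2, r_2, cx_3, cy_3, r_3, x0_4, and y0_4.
cx_1 = 168
cy_1 = 96
r_1 = 20
cx_2 = 220
cy_2 = 232
r_2 = 80
cx_3 = 208
cy_3 = 276
r_3 = 24
x0_4 = 100
y0_4 = 276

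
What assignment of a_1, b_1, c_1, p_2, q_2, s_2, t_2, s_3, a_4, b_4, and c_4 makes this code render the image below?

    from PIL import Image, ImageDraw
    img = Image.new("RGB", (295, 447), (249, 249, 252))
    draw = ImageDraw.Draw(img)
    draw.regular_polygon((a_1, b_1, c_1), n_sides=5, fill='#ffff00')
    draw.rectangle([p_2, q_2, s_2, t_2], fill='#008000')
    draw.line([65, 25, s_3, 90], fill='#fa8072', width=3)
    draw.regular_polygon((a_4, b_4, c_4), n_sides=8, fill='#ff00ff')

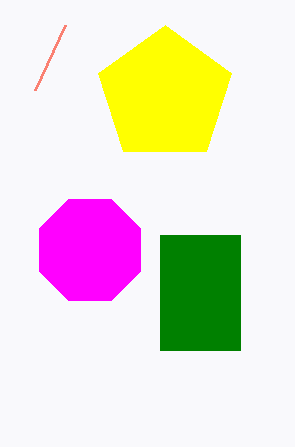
a_1 = 165, b_1 = 95, c_1 = 70, p_2 = 160, q_2 = 235, s_2 = 240, t_2 = 350, s_3 = 35, a_4 = 90, b_4 = 250, c_4 = 55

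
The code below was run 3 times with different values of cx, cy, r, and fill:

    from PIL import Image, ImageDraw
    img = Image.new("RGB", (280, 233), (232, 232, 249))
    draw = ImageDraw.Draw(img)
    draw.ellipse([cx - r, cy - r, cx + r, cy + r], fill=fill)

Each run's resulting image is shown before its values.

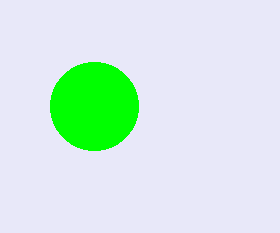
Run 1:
cx = 94, cy = 106, r = 44, fill = 'lime'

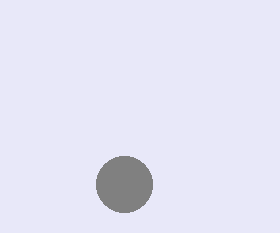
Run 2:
cx = 124, cy = 184, r = 28, fill = 'gray'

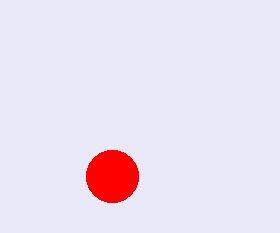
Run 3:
cx = 112
cy = 176
r = 26
fill = 'red'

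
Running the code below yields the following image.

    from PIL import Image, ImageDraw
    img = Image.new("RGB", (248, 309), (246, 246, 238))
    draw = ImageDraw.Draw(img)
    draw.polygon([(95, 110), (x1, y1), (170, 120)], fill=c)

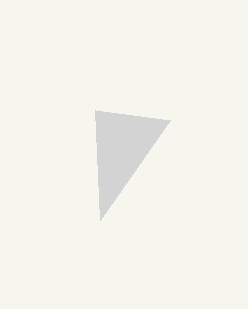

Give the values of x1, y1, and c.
x1 = 100, y1 = 220, c = 'lightgray'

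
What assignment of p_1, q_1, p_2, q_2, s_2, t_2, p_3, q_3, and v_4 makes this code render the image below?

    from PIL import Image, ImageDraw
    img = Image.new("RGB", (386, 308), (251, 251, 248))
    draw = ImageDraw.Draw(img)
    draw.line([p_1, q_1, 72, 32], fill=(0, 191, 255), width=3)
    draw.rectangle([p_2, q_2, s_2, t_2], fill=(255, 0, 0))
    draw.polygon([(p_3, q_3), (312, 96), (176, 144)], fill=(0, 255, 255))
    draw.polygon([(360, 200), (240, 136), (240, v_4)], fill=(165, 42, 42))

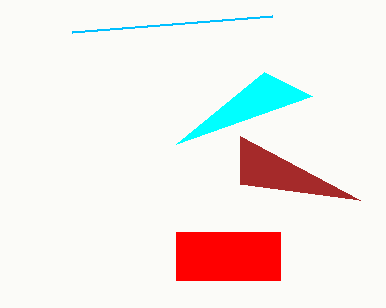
p_1 = 272; q_1 = 16; p_2 = 176; q_2 = 232; s_2 = 280; t_2 = 280; p_3 = 264; q_3 = 72; v_4 = 184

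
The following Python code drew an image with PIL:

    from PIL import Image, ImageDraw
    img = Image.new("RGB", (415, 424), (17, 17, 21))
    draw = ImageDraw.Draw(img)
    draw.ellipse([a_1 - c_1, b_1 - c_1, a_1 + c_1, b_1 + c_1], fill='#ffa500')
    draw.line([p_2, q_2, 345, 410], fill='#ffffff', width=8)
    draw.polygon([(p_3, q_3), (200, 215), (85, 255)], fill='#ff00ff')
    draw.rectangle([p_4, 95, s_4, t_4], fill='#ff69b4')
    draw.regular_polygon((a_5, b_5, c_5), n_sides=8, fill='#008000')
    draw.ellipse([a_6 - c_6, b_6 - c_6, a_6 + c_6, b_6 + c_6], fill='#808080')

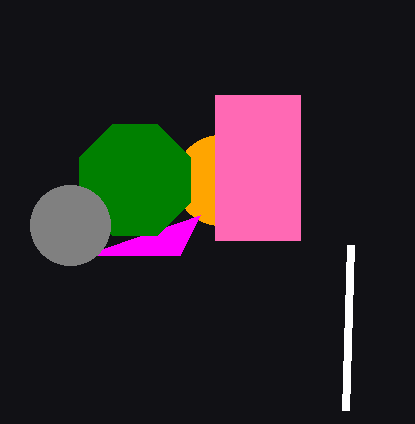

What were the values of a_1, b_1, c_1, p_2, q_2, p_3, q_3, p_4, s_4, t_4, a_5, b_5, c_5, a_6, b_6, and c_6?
a_1 = 220; b_1 = 180; c_1 = 45; p_2 = 350; q_2 = 245; p_3 = 180; q_3 = 255; p_4 = 215; s_4 = 300; t_4 = 240; a_5 = 135; b_5 = 180; c_5 = 60; a_6 = 70; b_6 = 225; c_6 = 40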